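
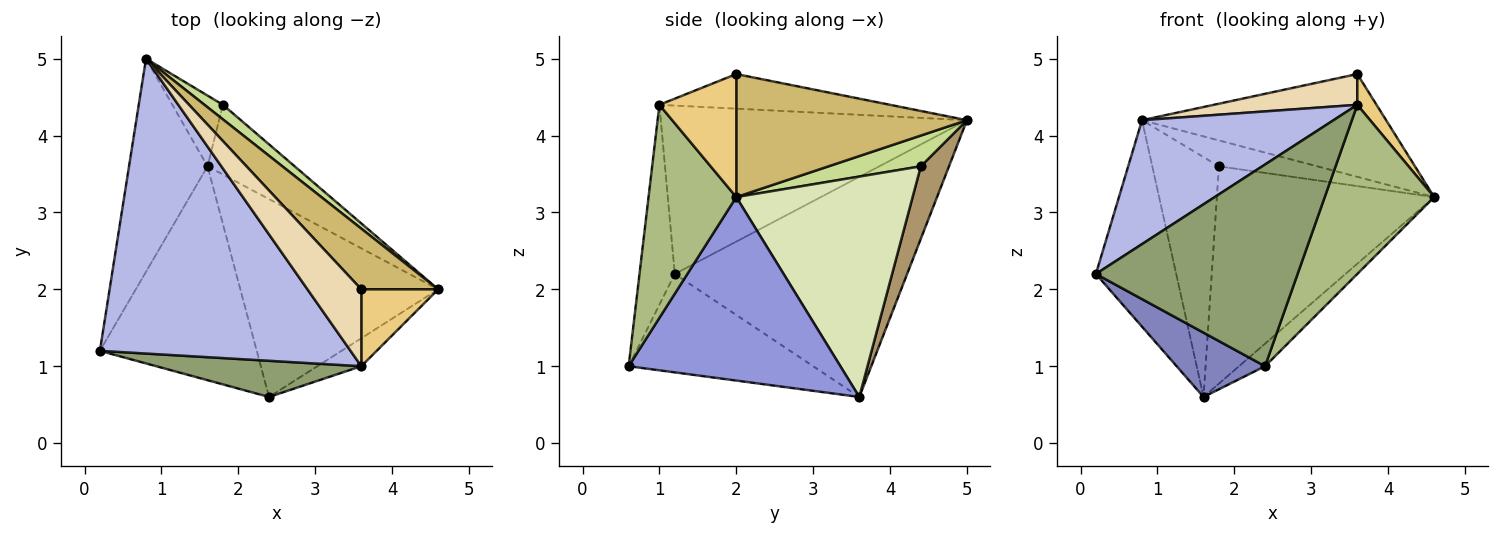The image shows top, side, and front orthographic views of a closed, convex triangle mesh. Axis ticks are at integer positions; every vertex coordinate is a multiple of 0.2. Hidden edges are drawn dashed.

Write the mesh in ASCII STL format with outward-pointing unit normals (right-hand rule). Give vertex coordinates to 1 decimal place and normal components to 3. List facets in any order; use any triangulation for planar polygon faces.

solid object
 facet normal -0.896 0.310 -0.319
  outer loop
   vertex 1.6 3.6 0.6
   vertex 0.2 1.2 2.2
   vertex 0.8 5.0 4.2
  endloop
 endfacet
 facet normal -0.515 -0.247 -0.821
  outer loop
   vertex 2.4 0.6 1.0
   vertex 0.2 1.2 2.2
   vertex 1.6 3.6 0.6
  endloop
 endfacet
 facet normal 0.678 0.083 -0.731
  outer loop
   vertex 2.4 0.6 1.0
   vertex 1.6 3.6 0.6
   vertex 4.6 2.0 3.2
  endloop
 endfacet
 facet normal -0.527 -0.329 0.784
  outer loop
   vertex 3.6 1.0 4.4
   vertex 0.8 5.0 4.2
   vertex 0.2 1.2 2.2
  endloop
 endfacet
 facet normal -0.170 -0.970 0.174
  outer loop
   vertex 3.6 1.0 4.4
   vertex 0.2 1.2 2.2
   vertex 2.4 0.6 1.0
  endloop
 endfacet
 facet normal 0.620 -0.774 -0.128
  outer loop
   vertex 3.6 1.0 4.4
   vertex 2.4 0.6 1.0
   vertex 4.6 2.0 3.2
  endloop
 endfacet
 facet normal 0.633 0.675 0.380
  outer loop
   vertex 1.8 4.4 3.6
   vertex 0.8 5.0 4.2
   vertex 4.6 2.0 3.2
  endloop
 endfacet
 facet normal 0.611 0.754 -0.242
  outer loop
   vertex 1.8 4.4 3.6
   vertex 4.6 2.0 3.2
   vertex 1.6 3.6 0.6
  endloop
 endfacet
 facet normal 0.376 0.889 -0.262
  outer loop
   vertex 1.8 4.4 3.6
   vertex 1.6 3.6 0.6
   vertex 0.8 5.0 4.2
  endloop
 endfacet
 facet normal 0.631 0.668 0.394
  outer loop
   vertex 3.6 2.0 4.8
   vertex 4.6 2.0 3.2
   vertex 0.8 5.0 4.2
  endloop
 endfacet
 facet normal 0.830 -0.207 0.518
  outer loop
   vertex 3.6 2.0 4.8
   vertex 3.6 1.0 4.4
   vertex 4.6 2.0 3.2
  endloop
 endfacet
 facet normal -0.513 -0.319 0.797
  outer loop
   vertex 3.6 2.0 4.8
   vertex 0.8 5.0 4.2
   vertex 3.6 1.0 4.4
  endloop
 endfacet
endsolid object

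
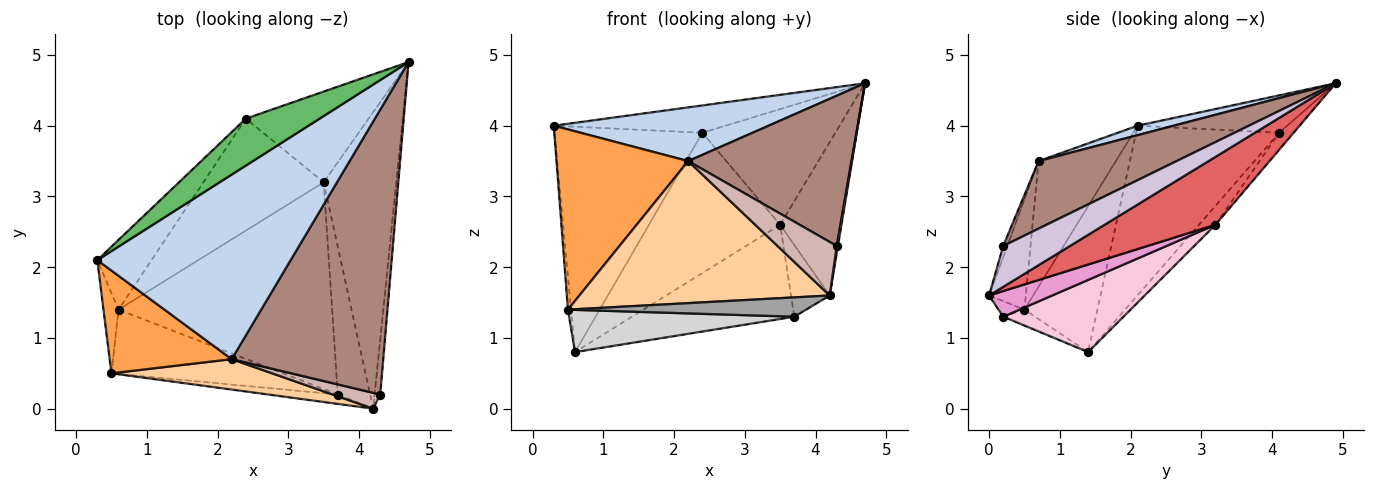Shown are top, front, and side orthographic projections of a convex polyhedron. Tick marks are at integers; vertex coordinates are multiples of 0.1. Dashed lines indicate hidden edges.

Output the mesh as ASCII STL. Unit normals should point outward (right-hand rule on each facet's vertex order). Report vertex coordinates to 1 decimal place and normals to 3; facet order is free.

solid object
 facet normal -0.994 0.042 -0.102
  outer loop
   vertex 0.5 0.5 1.4
   vertex 0.3 2.1 4.0
   vertex 0.6 1.4 0.8
  endloop
 endfacet
 facet normal 0.047 -0.279 0.959
  outer loop
   vertex 2.2 0.7 3.5
   vertex 4.7 4.9 4.6
   vertex 0.3 2.1 4.0
  endloop
 endfacet
 facet normal -0.454 -0.774 0.441
  outer loop
   vertex 2.2 0.7 3.5
   vertex 0.3 2.1 4.0
   vertex 0.5 0.5 1.4
  endloop
 endfacet
 facet normal -0.142 -0.968 0.207
  outer loop
   vertex 2.2 0.7 3.5
   vertex 0.5 0.5 1.4
   vertex 4.2 0.0 1.6
  endloop
 endfacet
 facet normal -0.401 0.461 0.792
  outer loop
   vertex 2.4 4.1 3.9
   vertex 0.3 2.1 4.0
   vertex 4.7 4.9 4.6
  endloop
 endfacet
 facet normal -0.679 0.702 -0.217
  outer loop
   vertex 2.4 4.1 3.9
   vertex 0.6 1.4 0.8
   vertex 0.3 2.1 4.0
  endloop
 endfacet
 facet normal 0.639 0.353 -0.684
  outer loop
   vertex 3.5 3.2 2.6
   vertex 4.7 4.9 4.6
   vertex 4.2 0.0 1.6
  endloop
 endfacet
 facet normal -0.085 0.784 -0.615
  outer loop
   vertex 3.5 3.2 2.6
   vertex 2.4 4.1 3.9
   vertex 4.7 4.9 4.6
  endloop
 endfacet
 facet normal -0.097 0.778 -0.621
  outer loop
   vertex 3.5 3.2 2.6
   vertex 0.6 1.4 0.8
   vertex 2.4 4.1 3.9
  endloop
 endfacet
 facet normal 0.990 -0.017 -0.136
  outer loop
   vertex 4.3 0.2 2.3
   vertex 4.2 0.0 1.6
   vertex 4.7 4.9 4.6
  endloop
 endfacet
 facet normal 0.367 -0.434 0.823
  outer loop
   vertex 4.3 0.2 2.3
   vertex 4.7 4.9 4.6
   vertex 2.2 0.7 3.5
  endloop
 endfacet
 facet normal -0.066 -0.957 0.283
  outer loop
   vertex 4.3 0.2 2.3
   vertex 2.2 0.7 3.5
   vertex 4.2 0.0 1.6
  endloop
 endfacet
 facet normal 0.581 0.356 -0.732
  outer loop
   vertex 3.7 0.2 1.3
   vertex 3.5 3.2 2.6
   vertex 4.2 0.0 1.6
  endloop
 endfacet
 facet normal 0.294 0.396 -0.870
  outer loop
   vertex 3.7 0.2 1.3
   vertex 0.6 1.4 0.8
   vertex 3.5 3.2 2.6
  endloop
 endfacet
 facet normal -0.098 -0.895 -0.434
  outer loop
   vertex 3.7 0.2 1.3
   vertex 4.2 0.0 1.6
   vertex 0.5 0.5 1.4
  endloop
 endfacet
 facet normal -0.077 -0.547 -0.834
  outer loop
   vertex 3.7 0.2 1.3
   vertex 0.5 0.5 1.4
   vertex 0.6 1.4 0.8
  endloop
 endfacet
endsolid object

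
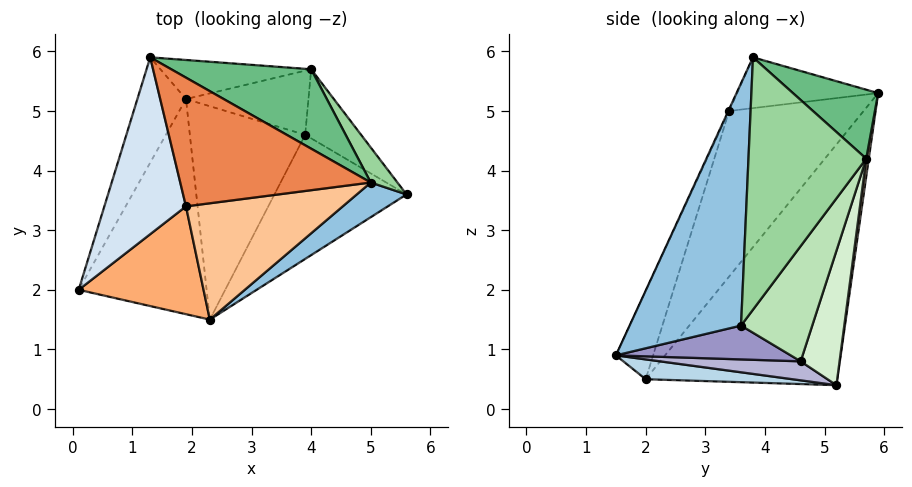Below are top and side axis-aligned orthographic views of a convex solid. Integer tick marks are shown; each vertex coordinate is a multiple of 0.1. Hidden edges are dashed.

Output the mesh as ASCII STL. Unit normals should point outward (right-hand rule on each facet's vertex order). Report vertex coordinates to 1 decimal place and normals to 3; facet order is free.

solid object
 facet normal -0.861 0.479 -0.174
  outer loop
   vertex 1.9 5.2 0.4
   vertex 0.1 2.0 0.5
   vertex 1.3 5.9 5.3
  endloop
 endfacet
 facet normal 0.522 -0.846 0.107
  outer loop
   vertex 2.3 1.5 0.9
   vertex 5.6 3.6 1.4
   vertex 5.0 3.8 5.9
  endloop
 endfacet
 facet normal 0.152 -0.116 -0.982
  outer loop
   vertex 2.3 1.5 0.9
   vertex 0.1 2.0 0.5
   vertex 1.9 5.2 0.4
  endloop
 endfacet
 facet normal -0.866 -0.259 0.427
  outer loop
   vertex 1.9 3.4 5.0
   vertex 1.3 5.9 5.3
   vertex 0.1 2.0 0.5
  endloop
 endfacet
 facet normal -0.254 -0.175 0.951
  outer loop
   vertex 1.9 3.4 5.0
   vertex 5.0 3.8 5.9
   vertex 1.3 5.9 5.3
  endloop
 endfacet
 facet normal -0.270 -0.883 0.383
  outer loop
   vertex 1.9 3.4 5.0
   vertex 0.1 2.0 0.5
   vertex 2.3 1.5 0.9
  endloop
 endfacet
 facet normal -0.005 -0.907 0.420
  outer loop
   vertex 1.9 3.4 5.0
   vertex 2.3 1.5 0.9
   vertex 5.0 3.8 5.9
  endloop
 endfacet
 facet normal 0.017 0.990 -0.139
  outer loop
   vertex 4.0 5.7 4.2
   vertex 1.9 5.2 0.4
   vertex 1.3 5.9 5.3
  endloop
 endfacet
 facet normal 0.307 0.719 0.623
  outer loop
   vertex 4.0 5.7 4.2
   vertex 1.3 5.9 5.3
   vertex 5.0 3.8 5.9
  endloop
 endfacet
 facet normal 0.846 0.525 0.089
  outer loop
   vertex 4.0 5.7 4.2
   vertex 5.0 3.8 5.9
   vertex 5.6 3.6 1.4
  endloop
 endfacet
 facet normal 0.557 0.785 -0.270
  outer loop
   vertex 3.9 4.6 0.8
   vertex 4.0 5.7 4.2
   vertex 5.6 3.6 1.4
  endloop
 endfacet
 facet normal 0.329 0.896 -0.299
  outer loop
   vertex 3.9 4.6 0.8
   vertex 1.9 5.2 0.4
   vertex 4.0 5.7 4.2
  endloop
 endfacet
 facet normal 0.245 -0.157 -0.957
  outer loop
   vertex 3.9 4.6 0.8
   vertex 5.6 3.6 1.4
   vertex 2.3 1.5 0.9
  endloop
 endfacet
 facet normal 0.162 -0.115 -0.980
  outer loop
   vertex 3.9 4.6 0.8
   vertex 2.3 1.5 0.9
   vertex 1.9 5.2 0.4
  endloop
 endfacet
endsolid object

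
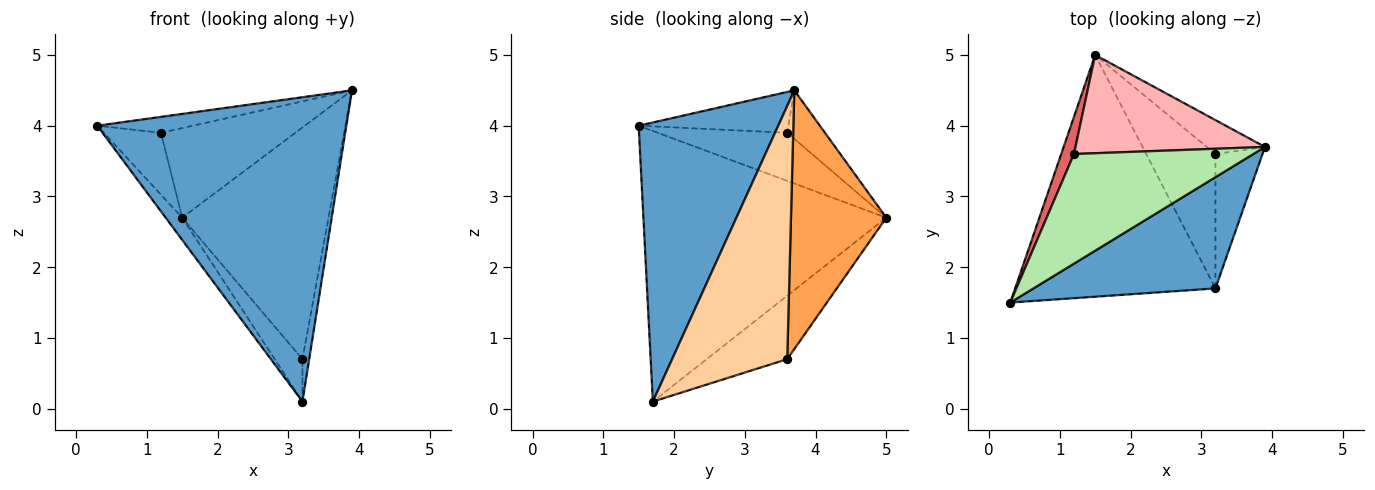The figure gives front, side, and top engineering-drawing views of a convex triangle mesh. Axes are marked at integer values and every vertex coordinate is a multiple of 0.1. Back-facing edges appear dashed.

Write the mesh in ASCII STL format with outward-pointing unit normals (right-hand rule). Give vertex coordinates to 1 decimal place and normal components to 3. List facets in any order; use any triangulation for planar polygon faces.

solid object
 facet normal 0.466 -0.831 0.304
  outer loop
   vertex 3.2 1.7 0.1
   vertex 3.9 3.7 4.5
   vertex 0.3 1.5 4.0
  endloop
 endfacet
 facet normal -0.803 0.055 -0.594
  outer loop
   vertex 3.2 1.7 0.1
   vertex 0.3 1.5 4.0
   vertex 1.5 5.0 2.7
  endloop
 endfacet
 facet normal 0.542 0.832 -0.122
  outer loop
   vertex 3.2 3.6 0.7
   vertex 1.5 5.0 2.7
   vertex 3.9 3.7 4.5
  endloop
 endfacet
 facet normal 0.982 0.058 -0.182
  outer loop
   vertex 3.2 3.6 0.7
   vertex 3.9 3.7 4.5
   vertex 3.2 1.7 0.1
  endloop
 endfacet
 facet normal -0.658 0.227 -0.718
  outer loop
   vertex 3.2 3.6 0.7
   vertex 3.2 1.7 0.1
   vertex 1.5 5.0 2.7
  endloop
 endfacet
 facet normal -0.220 0.140 0.965
  outer loop
   vertex 1.2 3.6 3.9
   vertex 0.3 1.5 4.0
   vertex 3.9 3.7 4.5
  endloop
 endfacet
 facet normal -0.889 0.392 0.235
  outer loop
   vertex 1.2 3.6 3.9
   vertex 1.5 5.0 2.7
   vertex 0.3 1.5 4.0
  endloop
 endfacet
 facet normal -0.186 0.662 0.726
  outer loop
   vertex 1.2 3.6 3.9
   vertex 3.9 3.7 4.5
   vertex 1.5 5.0 2.7
  endloop
 endfacet
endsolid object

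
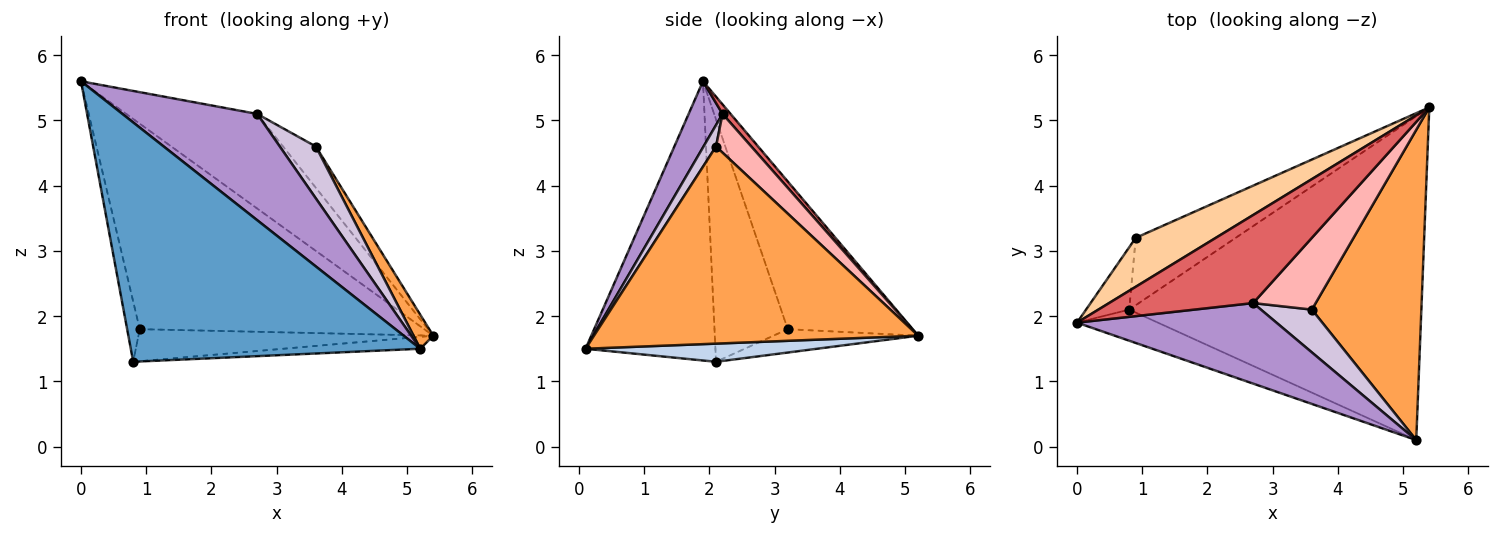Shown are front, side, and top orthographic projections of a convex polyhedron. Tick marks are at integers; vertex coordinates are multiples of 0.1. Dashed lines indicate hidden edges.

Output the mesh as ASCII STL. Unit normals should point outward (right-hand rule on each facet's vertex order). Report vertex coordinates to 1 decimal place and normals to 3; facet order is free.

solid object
 facet normal -0.406 -0.906 -0.118
  outer loop
   vertex 0.8 2.1 1.3
   vertex 5.2 0.1 1.5
   vertex 0.0 1.9 5.6
  endloop
 endfacet
 facet normal 0.062 0.037 -0.997
  outer loop
   vertex 0.8 2.1 1.3
   vertex 5.4 5.2 1.7
   vertex 5.2 0.1 1.5
  endloop
 endfacet
 facet normal 0.873 -0.053 0.485
  outer loop
   vertex 3.6 2.1 4.6
   vertex 5.2 0.1 1.5
   vertex 5.4 5.2 1.7
  endloop
 endfacet
 facet normal -0.393 0.895 0.213
  outer loop
   vertex 0.9 3.2 1.8
   vertex 0.0 1.9 5.6
   vertex 5.4 5.2 1.7
  endloop
 endfacet
 facet normal -0.971 0.167 -0.173
  outer loop
   vertex 0.9 3.2 1.8
   vertex 0.8 2.1 1.3
   vertex 0.0 1.9 5.6
  endloop
 endfacet
 facet normal -0.206 0.420 -0.884
  outer loop
   vertex 0.9 3.2 1.8
   vertex 5.4 5.2 1.7
   vertex 0.8 2.1 1.3
  endloop
 endfacet
 facet normal 0.045 0.731 0.681
  outer loop
   vertex 2.7 2.2 5.1
   vertex 5.4 5.2 1.7
   vertex 0.0 1.9 5.6
  endloop
 endfacet
 facet normal 0.473 0.440 0.764
  outer loop
   vertex 2.7 2.2 5.1
   vertex 3.6 2.1 4.6
   vertex 5.4 5.2 1.7
  endloop
 endfacet
 facet normal 0.197 -0.781 0.592
  outer loop
   vertex 2.7 2.2 5.1
   vertex 0.0 1.9 5.6
   vertex 5.2 0.1 1.5
  endloop
 endfacet
 facet normal 0.258 -0.745 0.614
  outer loop
   vertex 2.7 2.2 5.1
   vertex 5.2 0.1 1.5
   vertex 3.6 2.1 4.6
  endloop
 endfacet
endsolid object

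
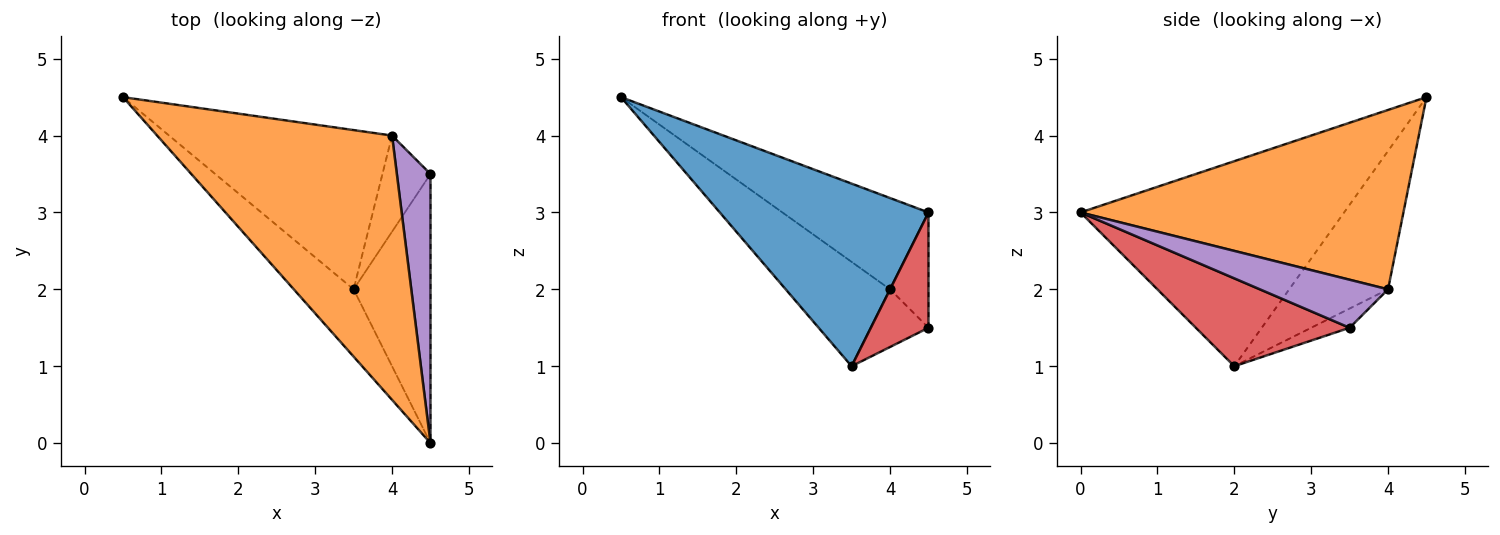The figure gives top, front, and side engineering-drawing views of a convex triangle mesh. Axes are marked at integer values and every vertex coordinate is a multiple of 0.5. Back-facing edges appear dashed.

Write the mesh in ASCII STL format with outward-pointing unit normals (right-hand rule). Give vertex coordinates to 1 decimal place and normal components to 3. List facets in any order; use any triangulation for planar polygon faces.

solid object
 facet normal -0.764 -0.605 -0.223
  outer loop
   vertex 3.5 2.0 1.0
   vertex 4.5 0.0 3.0
   vertex 0.5 4.5 4.5
  endloop
 endfacet
 facet normal 0.585 0.265 0.766
  outer loop
   vertex 4.0 4.0 2.0
   vertex 0.5 4.5 4.5
   vertex 4.5 0.0 3.0
  endloop
 endfacet
 facet normal -0.461 0.486 -0.742
  outer loop
   vertex 4.0 4.0 2.0
   vertex 3.5 2.0 1.0
   vertex 0.5 4.5 4.5
  endloop
 endfacet
 facet normal 0.724 -0.272 -0.634
  outer loop
   vertex 4.5 3.5 1.5
   vertex 4.5 0.0 3.0
   vertex 3.5 2.0 1.0
  endloop
 endfacet
 facet normal 0.796 0.239 0.557
  outer loop
   vertex 4.5 3.5 1.5
   vertex 4.0 4.0 2.0
   vertex 4.5 0.0 3.0
  endloop
 endfacet
 facet normal -0.324 0.487 -0.811
  outer loop
   vertex 4.5 3.5 1.5
   vertex 3.5 2.0 1.0
   vertex 4.0 4.0 2.0
  endloop
 endfacet
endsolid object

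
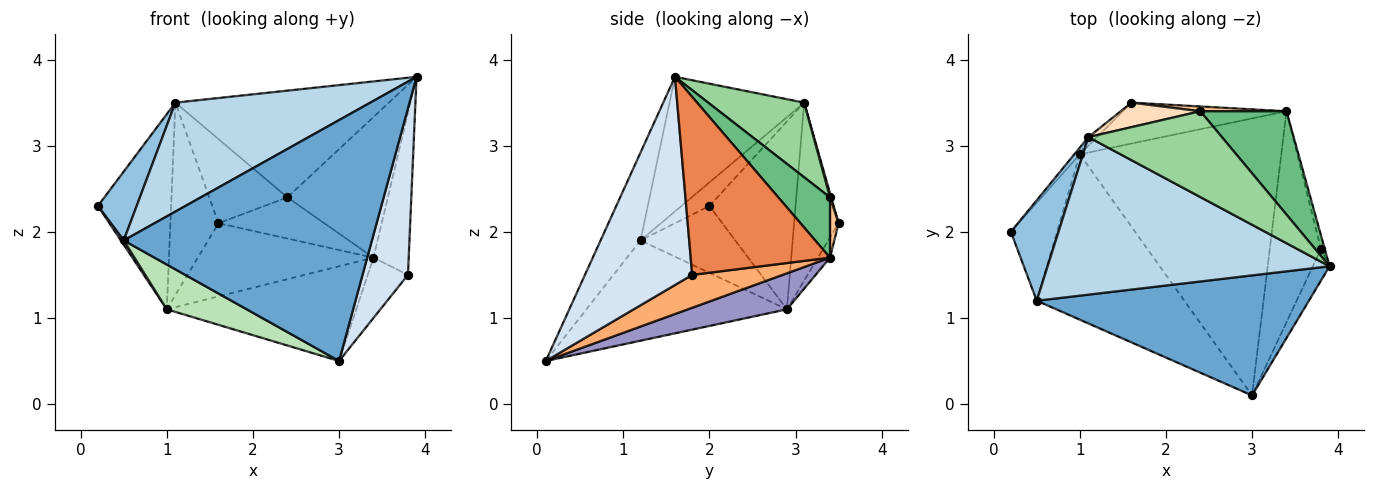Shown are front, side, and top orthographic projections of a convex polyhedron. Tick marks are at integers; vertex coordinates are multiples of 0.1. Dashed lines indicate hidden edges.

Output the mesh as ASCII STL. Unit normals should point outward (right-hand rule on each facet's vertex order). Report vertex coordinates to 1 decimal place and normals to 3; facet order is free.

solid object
 facet normal -0.143 -0.886 0.442
  outer loop
   vertex 0.5 1.2 1.9
   vertex 3.0 0.1 0.5
   vertex 3.9 1.6 3.8
  endloop
 endfacet
 facet normal -0.378 -0.524 0.764
  outer loop
   vertex 0.5 1.2 1.9
   vertex 1.1 3.1 3.5
   vertex 0.2 2.0 2.3
  endloop
 endfacet
 facet normal -0.366 -0.529 0.766
  outer loop
   vertex 0.5 1.2 1.9
   vertex 3.9 1.6 3.8
   vertex 1.1 3.1 3.5
  endloop
 endfacet
 facet normal 0.918 -0.389 -0.074
  outer loop
   vertex 3.8 1.8 1.5
   vertex 3.9 1.6 3.8
   vertex 3.0 0.1 0.5
  endloop
 endfacet
 facet normal 0.969 0.245 -0.021
  outer loop
   vertex 3.8 1.8 1.5
   vertex 3.4 3.4 1.7
   vertex 3.9 1.6 3.8
  endloop
 endfacet
 facet normal 0.526 0.234 -0.818
  outer loop
   vertex 3.8 1.8 1.5
   vertex 3.0 0.1 0.5
   vertex 3.4 3.4 1.7
  endloop
 endfacet
 facet normal 0.081 0.990 0.115
  outer loop
   vertex 2.4 3.4 2.4
   vertex 3.4 3.4 1.7
   vertex 1.6 3.5 2.1
  endloop
 endfacet
 facet normal 0.015 0.960 0.280
  outer loop
   vertex 2.4 3.4 2.4
   vertex 1.6 3.5 2.1
   vertex 1.1 3.1 3.5
  endloop
 endfacet
 facet normal 0.383 0.744 0.547
  outer loop
   vertex 2.4 3.4 2.4
   vertex 3.9 1.6 3.8
   vertex 3.4 3.4 1.7
  endloop
 endfacet
 facet normal 0.331 0.735 0.591
  outer loop
   vertex 2.4 3.4 2.4
   vertex 1.1 3.1 3.5
   vertex 3.9 1.6 3.8
  endloop
 endfacet
 facet normal -0.548 -0.219 -0.807
  outer loop
   vertex 1.0 2.9 1.1
   vertex 3.0 0.1 0.5
   vertex 0.5 1.2 1.9
  endloop
 endfacet
 facet normal -0.060 0.871 -0.487
  outer loop
   vertex 1.0 2.9 1.1
   vertex 1.6 3.5 2.1
   vertex 3.4 3.4 1.7
  endloop
 endfacet
 facet normal 0.167 0.319 -0.933
  outer loop
   vertex 1.0 2.9 1.1
   vertex 3.4 3.4 1.7
   vertex 3.0 0.1 0.5
  endloop
 endfacet
 facet normal -0.823 -0.025 -0.567
  outer loop
   vertex 1.0 2.9 1.1
   vertex 0.5 1.2 1.9
   vertex 0.2 2.0 2.3
  endloop
 endfacet
 facet normal -0.762 0.647 -0.022
  outer loop
   vertex 1.0 2.9 1.1
   vertex 0.2 2.0 2.3
   vertex 1.1 3.1 3.5
  endloop
 endfacet
 facet normal -0.679 0.734 -0.033
  outer loop
   vertex 1.0 2.9 1.1
   vertex 1.1 3.1 3.5
   vertex 1.6 3.5 2.1
  endloop
 endfacet
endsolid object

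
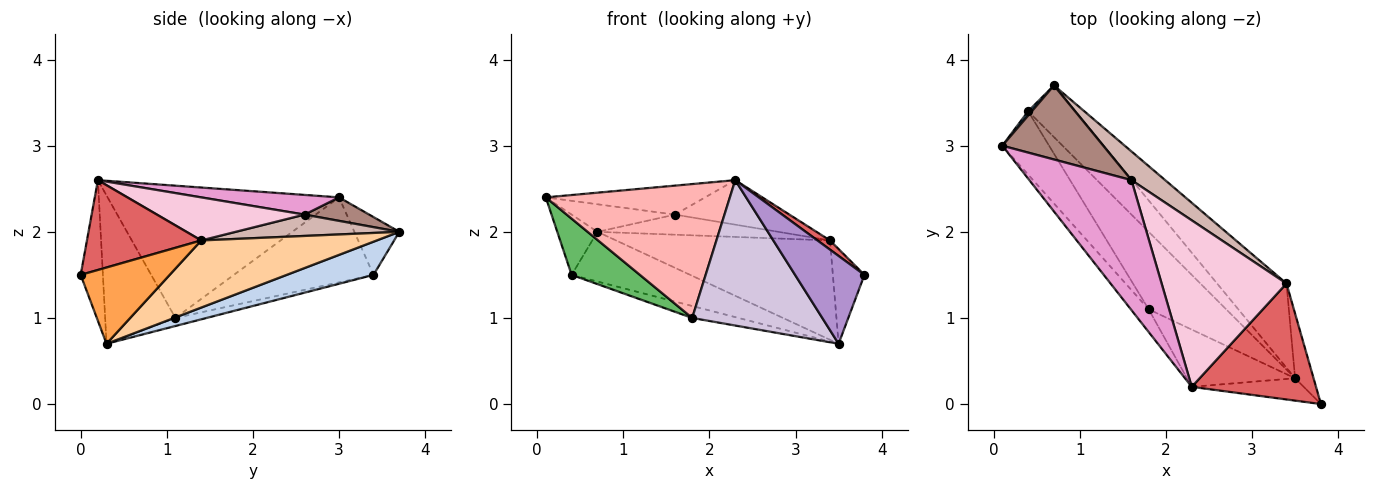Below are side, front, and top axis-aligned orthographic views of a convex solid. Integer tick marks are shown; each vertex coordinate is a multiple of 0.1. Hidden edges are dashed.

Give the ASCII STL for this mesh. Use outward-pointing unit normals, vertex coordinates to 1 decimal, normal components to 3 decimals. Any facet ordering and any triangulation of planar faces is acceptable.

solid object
 facet normal -0.745 0.666 0.048
  outer loop
   vertex 0.4 3.4 1.5
   vertex 0.1 3.0 2.4
   vertex 0.7 3.7 2.0
  endloop
 endfacet
 facet normal 0.453 0.618 -0.643
  outer loop
   vertex 0.4 3.4 1.5
   vertex 0.7 3.7 2.0
   vertex 3.5 0.3 0.7
  endloop
 endfacet
 facet normal 0.919 0.326 -0.222
  outer loop
   vertex 3.4 1.4 1.9
   vertex 3.8 0.0 1.5
   vertex 3.5 0.3 0.7
  endloop
 endfacet
 facet normal 0.530 0.646 -0.548
  outer loop
   vertex 3.4 1.4 1.9
   vertex 3.5 0.3 0.7
   vertex 0.7 3.7 2.0
  endloop
 endfacet
 facet normal -0.805 -0.394 -0.443
  outer loop
   vertex 1.8 1.1 1.0
   vertex 0.1 3.0 2.4
   vertex 0.4 3.4 1.5
  endloop
 endfacet
 facet normal -0.102 0.152 -0.983
  outer loop
   vertex 1.8 1.1 1.0
   vertex 0.4 3.4 1.5
   vertex 3.5 0.3 0.7
  endloop
 endfacet
 facet normal 0.585 -0.064 0.809
  outer loop
   vertex 2.3 0.2 2.6
   vertex 3.8 0.0 1.5
   vertex 3.4 1.4 1.9
  endloop
 endfacet
 facet normal -0.778 -0.619 -0.105
  outer loop
   vertex 2.3 0.2 2.6
   vertex 0.1 3.0 2.4
   vertex 1.8 1.1 1.0
  endloop
 endfacet
 facet normal -0.296 -0.925 -0.236
  outer loop
   vertex 2.3 0.2 2.6
   vertex 3.5 0.3 0.7
   vertex 3.8 0.0 1.5
  endloop
 endfacet
 facet normal -0.449 -0.831 -0.327
  outer loop
   vertex 2.3 0.2 2.6
   vertex 1.8 1.1 1.0
   vertex 3.5 0.3 0.7
  endloop
 endfacet
 facet normal 0.213 0.341 0.916
  outer loop
   vertex 1.6 2.6 2.2
   vertex 0.7 3.7 2.0
   vertex 0.1 3.0 2.4
  endloop
 endfacet
 facet normal 0.461 0.509 0.727
  outer loop
   vertex 1.6 2.6 2.2
   vertex 3.4 1.4 1.9
   vertex 0.7 3.7 2.0
  endloop
 endfacet
 facet normal 0.185 0.214 0.959
  outer loop
   vertex 1.6 2.6 2.2
   vertex 0.1 3.0 2.4
   vertex 2.3 0.2 2.6
  endloop
 endfacet
 facet normal 0.316 0.245 0.917
  outer loop
   vertex 1.6 2.6 2.2
   vertex 2.3 0.2 2.6
   vertex 3.4 1.4 1.9
  endloop
 endfacet
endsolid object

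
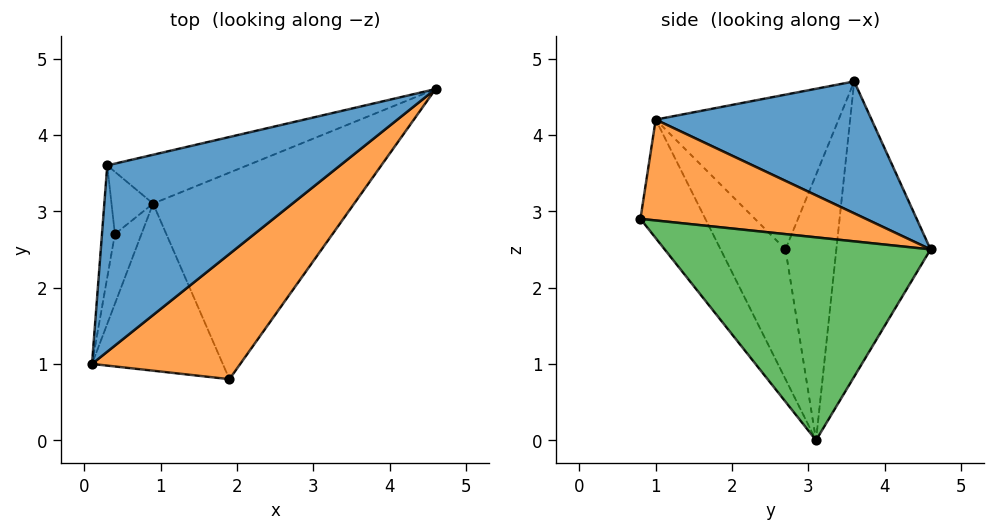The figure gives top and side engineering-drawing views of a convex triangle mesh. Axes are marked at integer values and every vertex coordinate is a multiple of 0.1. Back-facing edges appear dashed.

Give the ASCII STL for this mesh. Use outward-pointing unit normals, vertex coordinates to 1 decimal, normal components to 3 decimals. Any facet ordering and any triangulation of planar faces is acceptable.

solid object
 facet normal 0.483 -0.201 0.852
  outer loop
   vertex 0.3 3.6 4.7
   vertex 0.1 1.0 4.2
   vertex 4.6 4.6 2.5
  endloop
 endfacet
 facet normal -0.291 0.947 -0.138
  outer loop
   vertex 0.9 3.1 0.0
   vertex 0.3 3.6 4.7
   vertex 4.6 4.6 2.5
  endloop
 endfacet
 facet normal 0.537 -0.298 0.789
  outer loop
   vertex 1.9 0.8 2.9
   vertex 4.6 4.6 2.5
   vertex 0.1 1.0 4.2
  endloop
 endfacet
 facet normal -0.424 -0.775 -0.468
  outer loop
   vertex 1.9 0.8 2.9
   vertex 0.1 1.0 4.2
   vertex 0.9 3.1 0.0
  endloop
 endfacet
 facet normal 0.615 -0.501 -0.609
  outer loop
   vertex 1.9 0.8 2.9
   vertex 0.9 3.1 0.0
   vertex 4.6 4.6 2.5
  endloop
 endfacet
 facet normal -0.992 0.092 -0.083
  outer loop
   vertex 0.4 2.7 2.5
   vertex 0.1 1.0 4.2
   vertex 0.3 3.6 4.7
  endloop
 endfacet
 facet normal -0.979 -0.027 -0.200
  outer loop
   vertex 0.4 2.7 2.5
   vertex 0.9 3.1 0.0
   vertex 0.1 1.0 4.2
  endloop
 endfacet
 facet normal -0.954 0.259 -0.149
  outer loop
   vertex 0.4 2.7 2.5
   vertex 0.3 3.6 4.7
   vertex 0.9 3.1 0.0
  endloop
 endfacet
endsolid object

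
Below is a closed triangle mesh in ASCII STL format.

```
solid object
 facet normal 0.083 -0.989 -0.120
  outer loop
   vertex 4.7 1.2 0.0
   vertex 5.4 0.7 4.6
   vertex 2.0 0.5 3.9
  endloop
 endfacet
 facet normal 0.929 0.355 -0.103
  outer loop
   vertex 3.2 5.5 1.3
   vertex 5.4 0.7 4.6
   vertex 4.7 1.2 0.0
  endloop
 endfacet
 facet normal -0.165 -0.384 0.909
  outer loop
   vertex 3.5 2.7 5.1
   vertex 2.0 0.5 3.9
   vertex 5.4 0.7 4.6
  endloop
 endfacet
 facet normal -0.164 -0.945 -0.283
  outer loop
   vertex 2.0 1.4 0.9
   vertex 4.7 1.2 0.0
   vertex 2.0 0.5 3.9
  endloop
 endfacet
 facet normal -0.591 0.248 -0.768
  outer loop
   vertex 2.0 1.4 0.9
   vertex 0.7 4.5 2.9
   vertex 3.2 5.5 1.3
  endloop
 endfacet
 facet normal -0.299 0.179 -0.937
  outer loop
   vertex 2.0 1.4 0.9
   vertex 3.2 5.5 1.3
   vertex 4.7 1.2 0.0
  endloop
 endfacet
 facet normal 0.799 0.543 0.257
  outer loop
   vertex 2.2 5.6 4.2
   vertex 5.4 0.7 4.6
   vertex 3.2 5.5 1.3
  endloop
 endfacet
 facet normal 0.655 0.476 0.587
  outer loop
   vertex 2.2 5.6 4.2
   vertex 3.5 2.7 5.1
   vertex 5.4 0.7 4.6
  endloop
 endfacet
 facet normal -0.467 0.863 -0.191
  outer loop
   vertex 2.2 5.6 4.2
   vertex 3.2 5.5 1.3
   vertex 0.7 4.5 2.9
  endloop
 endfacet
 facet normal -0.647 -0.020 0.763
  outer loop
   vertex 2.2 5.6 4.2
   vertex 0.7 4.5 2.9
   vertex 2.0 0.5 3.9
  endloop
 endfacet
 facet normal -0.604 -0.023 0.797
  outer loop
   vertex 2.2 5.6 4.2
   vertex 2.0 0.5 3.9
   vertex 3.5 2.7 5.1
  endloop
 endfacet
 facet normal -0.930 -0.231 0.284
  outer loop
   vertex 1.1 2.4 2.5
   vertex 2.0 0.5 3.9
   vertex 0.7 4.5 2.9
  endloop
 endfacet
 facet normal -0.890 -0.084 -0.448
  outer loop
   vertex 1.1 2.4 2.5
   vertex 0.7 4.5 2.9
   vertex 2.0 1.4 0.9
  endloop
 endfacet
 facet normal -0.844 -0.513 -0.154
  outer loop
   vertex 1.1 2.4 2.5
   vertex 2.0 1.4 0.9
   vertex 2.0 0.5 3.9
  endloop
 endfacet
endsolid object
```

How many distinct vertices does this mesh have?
9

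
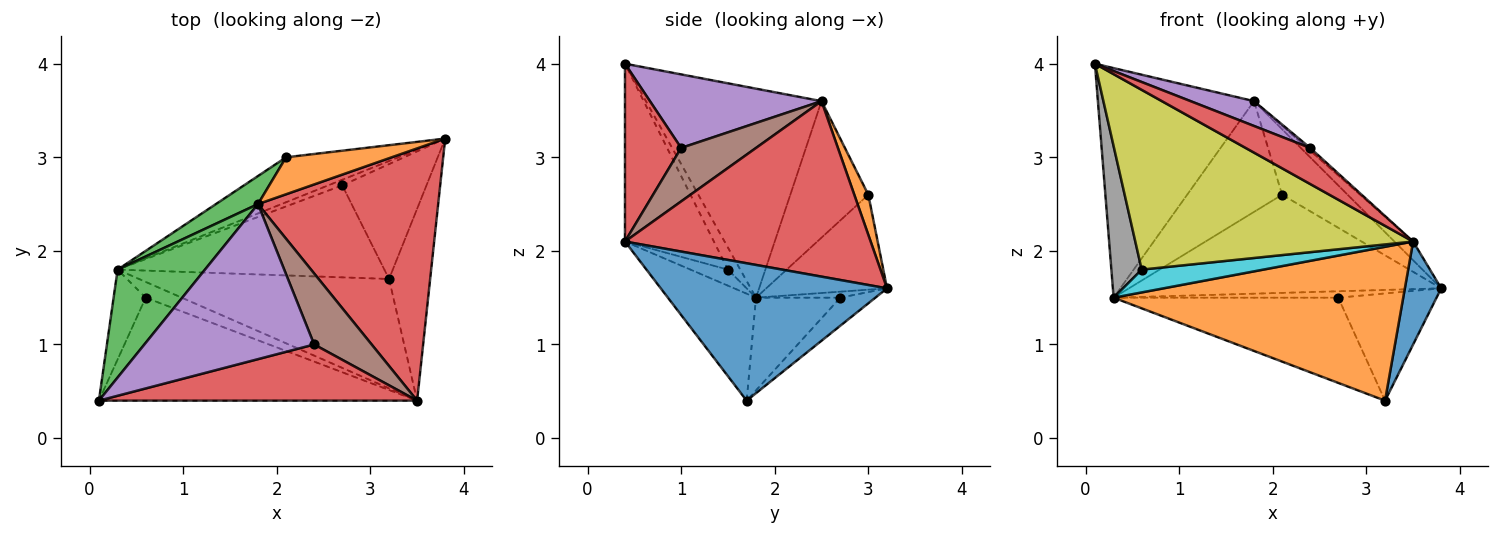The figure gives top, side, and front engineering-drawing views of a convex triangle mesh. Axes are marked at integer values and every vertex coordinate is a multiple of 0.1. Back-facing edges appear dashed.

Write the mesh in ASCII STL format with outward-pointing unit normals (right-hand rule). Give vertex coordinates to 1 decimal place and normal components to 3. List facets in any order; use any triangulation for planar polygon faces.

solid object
 facet normal 0.947 -0.152 -0.283
  outer loop
   vertex 3.5 0.4 2.1
   vertex 3.2 1.7 0.4
   vertex 3.8 3.2 1.6
  endloop
 endfacet
 facet normal -0.241 -0.791 -0.562
  outer loop
   vertex 3.5 0.4 2.1
   vertex 0.3 1.8 1.5
   vertex 3.2 1.7 0.4
  endloop
 endfacet
 facet normal -0.713 0.634 0.298
  outer loop
   vertex 1.8 2.5 3.6
   vertex 0.3 1.8 1.5
   vertex 0.1 0.4 4.0
  endloop
 endfacet
 facet normal 0.697 0.053 0.715
  outer loop
   vertex 1.8 2.5 3.6
   vertex 3.5 0.4 2.1
   vertex 3.8 3.2 1.6
  endloop
 endfacet
 facet normal -0.237 0.663 -0.710
  outer loop
   vertex 2.7 2.7 1.5
   vertex 3.8 3.2 1.6
   vertex 3.2 1.7 0.4
  endloop
 endfacet
 facet normal -0.272 0.724 -0.634
  outer loop
   vertex 2.7 2.7 1.5
   vertex 0.3 1.8 1.5
   vertex 3.8 3.2 1.6
  endloop
 endfacet
 facet normal -0.247 0.659 -0.711
  outer loop
   vertex 2.7 2.7 1.5
   vertex 3.2 1.7 0.4
   vertex 0.3 1.8 1.5
  endloop
 endfacet
 facet normal -0.331 -0.812 -0.481
  outer loop
   vertex 0.6 1.5 1.8
   vertex 0.1 0.4 4.0
   vertex 0.3 1.8 1.5
  endloop
 endfacet
 facet normal -0.268 -0.836 -0.479
  outer loop
   vertex 0.6 1.5 1.8
   vertex 3.5 0.4 2.1
   vertex 0.1 0.4 4.0
  endloop
 endfacet
 facet normal -0.245 -0.797 -0.552
  outer loop
   vertex 0.6 1.5 1.8
   vertex 0.3 1.8 1.5
   vertex 3.5 0.4 2.1
  endloop
 endfacet
 facet normal -0.332 0.858 -0.393
  outer loop
   vertex 2.1 3.0 2.6
   vertex 3.8 3.2 1.6
   vertex 0.3 1.8 1.5
  endloop
 endfacet
 facet normal 0.183 0.856 0.483
  outer loop
   vertex 2.1 3.0 2.6
   vertex 1.8 2.5 3.6
   vertex 3.8 3.2 1.6
  endloop
 endfacet
 facet normal -0.623 0.758 0.192
  outer loop
   vertex 2.1 3.0 2.6
   vertex 0.3 1.8 1.5
   vertex 1.8 2.5 3.6
  endloop
 endfacet
 facet normal 0.426 -0.489 0.761
  outer loop
   vertex 2.4 1.0 3.1
   vertex 0.1 0.4 4.0
   vertex 3.5 0.4 2.1
  endloop
 endfacet
 facet normal 0.393 -0.145 0.908
  outer loop
   vertex 2.4 1.0 3.1
   vertex 1.8 2.5 3.6
   vertex 0.1 0.4 4.0
  endloop
 endfacet
 facet normal 0.681 0.028 0.732
  outer loop
   vertex 2.4 1.0 3.1
   vertex 3.5 0.4 2.1
   vertex 1.8 2.5 3.6
  endloop
 endfacet
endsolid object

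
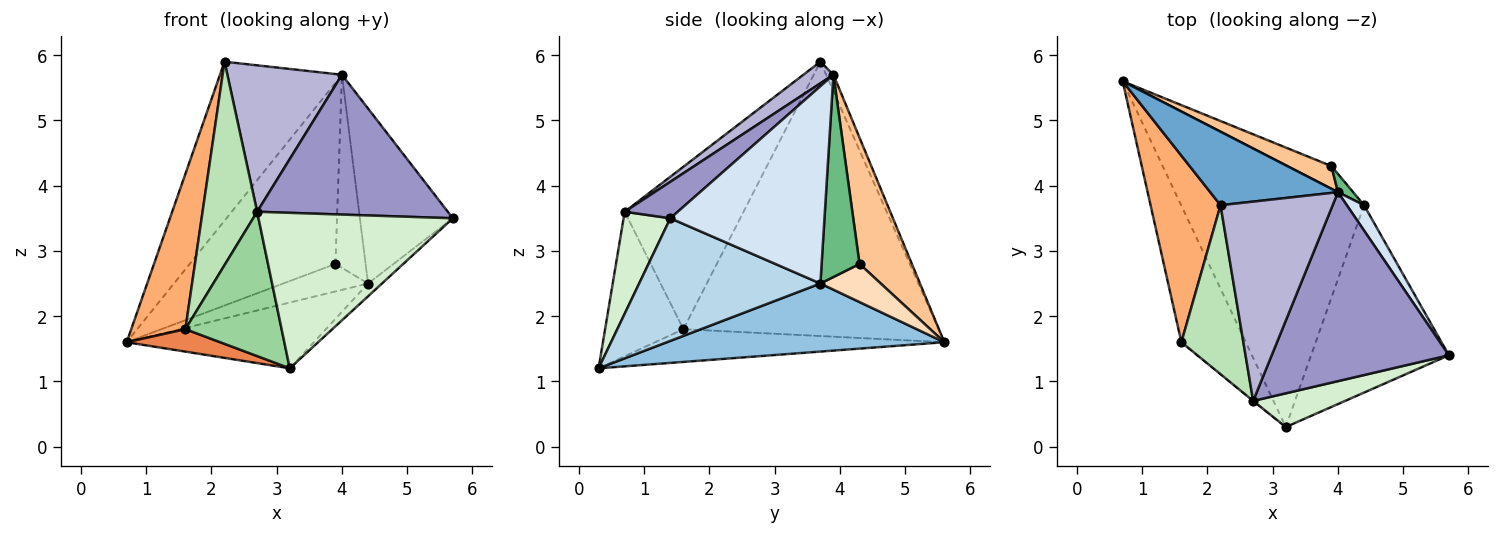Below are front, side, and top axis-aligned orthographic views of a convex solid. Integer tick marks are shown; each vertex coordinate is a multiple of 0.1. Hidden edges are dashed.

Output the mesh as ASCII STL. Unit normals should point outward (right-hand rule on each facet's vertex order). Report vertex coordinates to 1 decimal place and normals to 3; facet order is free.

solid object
 facet normal -0.054 0.906 0.419
  outer loop
   vertex 4.0 3.9 5.7
   vertex 0.7 5.6 1.6
   vertex 2.2 3.7 5.9
  endloop
 endfacet
 facet normal 0.340 0.229 -0.912
  outer loop
   vertex 4.4 3.7 2.5
   vertex 3.2 0.3 1.2
   vertex 0.7 5.6 1.6
  endloop
 endfacet
 facet normal 0.664 0.051 -0.746
  outer loop
   vertex 4.4 3.7 2.5
   vertex 5.7 1.4 3.5
   vertex 3.2 0.3 1.2
  endloop
 endfacet
 facet normal 0.854 0.515 0.075
  outer loop
   vertex 4.4 3.7 2.5
   vertex 4.0 3.9 5.7
   vertex 5.7 1.4 3.5
  endloop
 endfacet
 facet normal -0.449 -0.145 -0.882
  outer loop
   vertex 1.6 1.6 1.8
   vertex 0.7 5.6 1.6
   vertex 3.2 0.3 1.2
  endloop
 endfacet
 facet normal -0.949 -0.201 0.242
  outer loop
   vertex 1.6 1.6 1.8
   vertex 2.2 3.7 5.9
   vertex 0.7 5.6 1.6
  endloop
 endfacet
 facet normal 0.336 0.935 0.117
  outer loop
   vertex 3.9 4.3 2.8
   vertex 0.7 5.6 1.6
   vertex 4.0 3.9 5.7
  endloop
 endfacet
 facet normal 0.483 0.679 -0.553
  outer loop
   vertex 3.9 4.3 2.8
   vertex 4.4 3.7 2.5
   vertex 0.7 5.6 1.6
  endloop
 endfacet
 facet normal 0.781 0.622 0.059
  outer loop
   vertex 3.9 4.3 2.8
   vertex 4.0 3.9 5.7
   vertex 4.4 3.7 2.5
  endloop
 endfacet
 facet normal -0.631 -0.776 -0.002
  outer loop
   vertex 2.7 0.7 3.6
   vertex 1.6 1.6 1.8
   vertex 3.2 0.3 1.2
  endloop
 endfacet
 facet normal -0.859 -0.394 0.328
  outer loop
   vertex 2.7 0.7 3.6
   vertex 2.2 3.7 5.9
   vertex 1.6 1.6 1.8
  endloop
 endfacet
 facet normal 0.229 -0.951 0.206
  outer loop
   vertex 2.7 0.7 3.6
   vertex 3.2 0.3 1.2
   vertex 5.7 1.4 3.5
  endloop
 endfacet
 facet normal 0.163 -0.587 0.793
  outer loop
   vertex 2.7 0.7 3.6
   vertex 5.7 1.4 3.5
   vertex 4.0 3.9 5.7
  endloop
 endfacet
 facet normal 0.153 -0.585 0.796
  outer loop
   vertex 2.7 0.7 3.6
   vertex 4.0 3.9 5.7
   vertex 2.2 3.7 5.9
  endloop
 endfacet
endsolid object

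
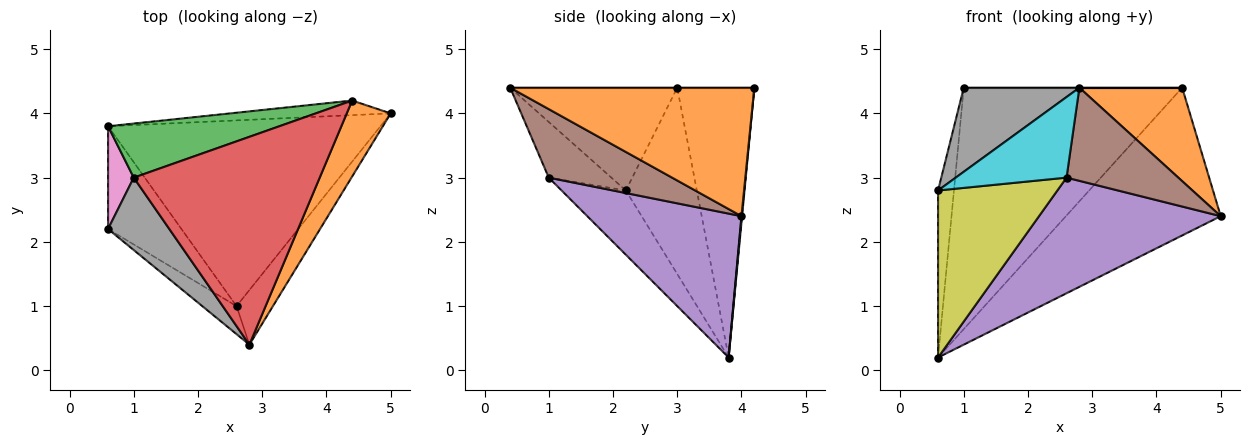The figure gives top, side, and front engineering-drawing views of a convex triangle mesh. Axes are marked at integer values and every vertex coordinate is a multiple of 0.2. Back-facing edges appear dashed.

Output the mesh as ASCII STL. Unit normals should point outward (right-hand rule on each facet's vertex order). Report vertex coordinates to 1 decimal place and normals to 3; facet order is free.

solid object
 facet normal 0.004 0.995 -0.098
  outer loop
   vertex 4.4 4.2 4.4
   vertex 5.0 4.0 2.4
   vertex 0.6 3.8 0.2
  endloop
 endfacet
 facet normal 0.879 -0.370 0.301
  outer loop
   vertex 4.4 4.2 4.4
   vertex 2.8 0.4 4.4
   vertex 5.0 4.0 2.4
  endloop
 endfacet
 facet normal -0.326 0.923 0.207
  outer loop
   vertex 1.0 3.0 4.4
   vertex 4.4 4.2 4.4
   vertex 0.6 3.8 0.2
  endloop
 endfacet
 facet normal 0.000 0.000 1.000
  outer loop
   vertex 1.0 3.0 4.4
   vertex 2.8 0.4 4.4
   vertex 4.4 4.2 4.4
  endloop
 endfacet
 facet normal 0.409 -0.482 -0.775
  outer loop
   vertex 2.6 1.0 3.0
   vertex 0.6 3.8 0.2
   vertex 5.0 4.0 2.4
  endloop
 endfacet
 facet normal 0.689 -0.625 -0.366
  outer loop
   vertex 2.6 1.0 3.0
   vertex 5.0 4.0 2.4
   vertex 2.8 0.4 4.4
  endloop
 endfacet
 facet normal -0.967 0.217 0.133
  outer loop
   vertex 0.6 2.2 2.8
   vertex 1.0 3.0 4.4
   vertex 0.6 3.8 0.2
  endloop
 endfacet
 facet normal -0.738 -0.511 0.440
  outer loop
   vertex 0.6 2.2 2.8
   vertex 2.8 0.4 4.4
   vertex 1.0 3.0 4.4
  endloop
 endfacet
 facet normal -0.417 -0.774 -0.476
  outer loop
   vertex 0.6 2.2 2.8
   vertex 0.6 3.8 0.2
   vertex 2.6 1.0 3.0
  endloop
 endfacet
 facet normal -0.471 -0.833 -0.290
  outer loop
   vertex 0.6 2.2 2.8
   vertex 2.6 1.0 3.0
   vertex 2.8 0.4 4.4
  endloop
 endfacet
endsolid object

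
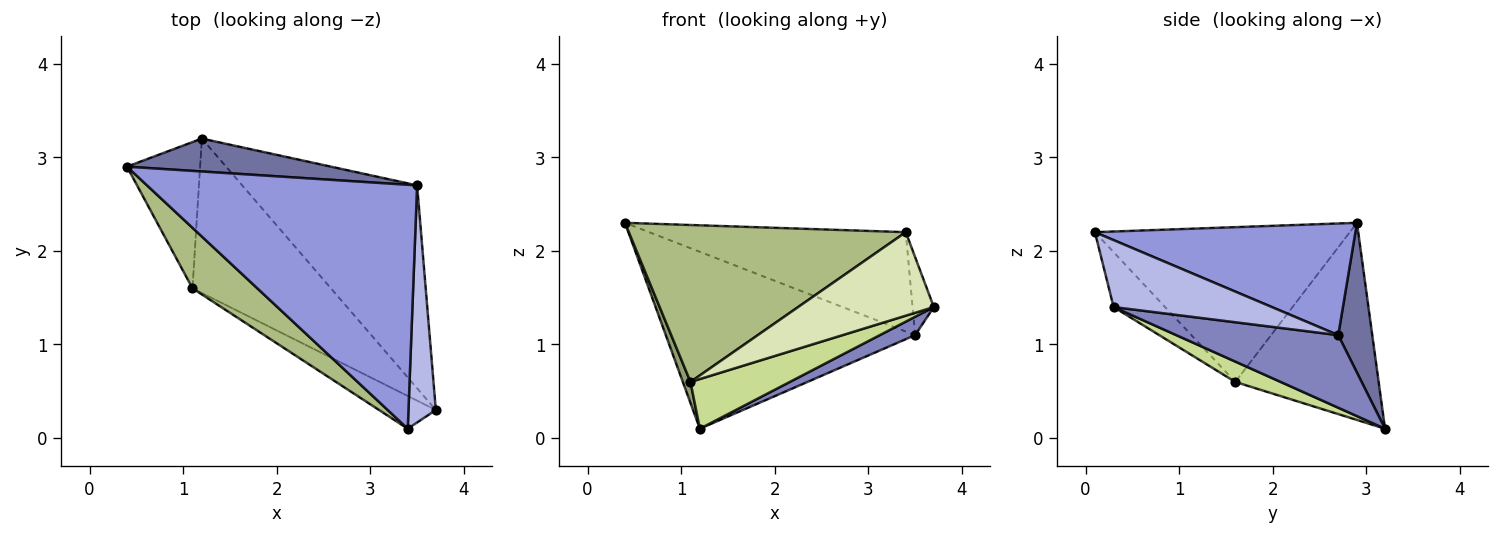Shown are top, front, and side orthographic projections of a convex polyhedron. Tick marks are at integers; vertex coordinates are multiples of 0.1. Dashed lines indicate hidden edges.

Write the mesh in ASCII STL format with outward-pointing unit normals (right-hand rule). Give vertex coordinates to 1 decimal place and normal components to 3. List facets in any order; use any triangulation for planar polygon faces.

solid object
 facet normal 0.133 0.974 0.181
  outer loop
   vertex 3.5 2.7 1.1
   vertex 1.2 3.2 0.1
   vertex 0.4 2.9 2.3
  endloop
 endfacet
 facet normal 0.382 -0.083 -0.920
  outer loop
   vertex 3.5 2.7 1.1
   vertex 3.7 0.3 1.4
   vertex 1.2 3.2 0.1
  endloop
 endfacet
 facet normal 0.358 0.352 0.865
  outer loop
   vertex 3.5 2.7 1.1
   vertex 0.4 2.9 2.3
   vertex 3.4 0.1 2.2
  endloop
 endfacet
 facet normal 0.919 0.123 0.375
  outer loop
   vertex 3.5 2.7 1.1
   vertex 3.4 0.1 2.2
   vertex 3.7 0.3 1.4
  endloop
 endfacet
 facet normal -0.936 -0.050 -0.347
  outer loop
   vertex 1.1 1.6 0.6
   vertex 0.4 2.9 2.3
   vertex 1.2 3.2 0.1
  endloop
 endfacet
 facet normal -0.652 -0.708 0.273
  outer loop
   vertex 1.1 1.6 0.6
   vertex 3.4 0.1 2.2
   vertex 0.4 2.9 2.3
  endloop
 endfacet
 facet normal 0.138 -0.303 -0.943
  outer loop
   vertex 1.1 1.6 0.6
   vertex 1.2 3.2 0.1
   vertex 3.7 0.3 1.4
  endloop
 endfacet
 facet normal -0.333 -0.878 -0.344
  outer loop
   vertex 1.1 1.6 0.6
   vertex 3.7 0.3 1.4
   vertex 3.4 0.1 2.2
  endloop
 endfacet
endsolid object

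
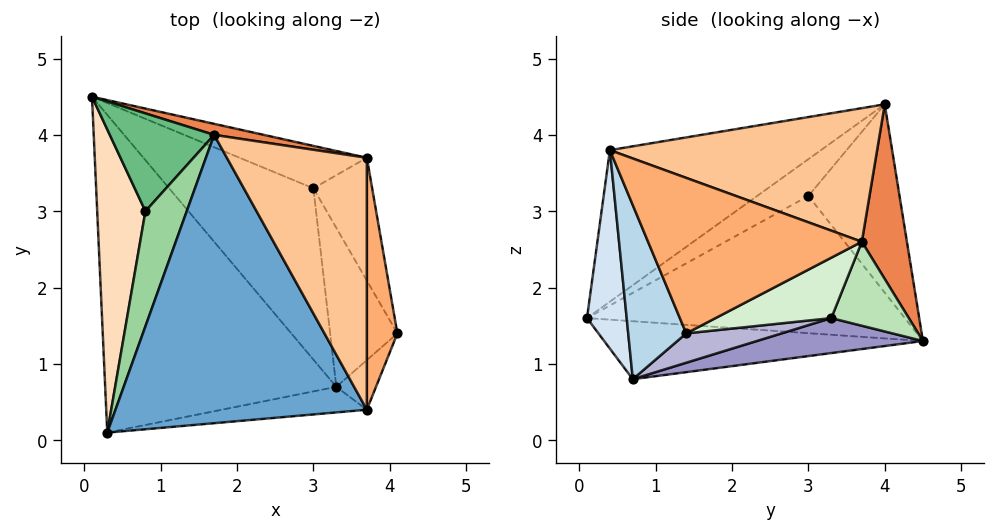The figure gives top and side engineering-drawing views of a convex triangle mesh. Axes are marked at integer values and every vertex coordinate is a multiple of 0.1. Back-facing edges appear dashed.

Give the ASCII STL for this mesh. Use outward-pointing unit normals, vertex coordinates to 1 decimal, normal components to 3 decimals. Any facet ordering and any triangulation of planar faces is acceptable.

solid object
 facet normal -0.474 -0.395 0.787
  outer loop
   vertex 3.7 0.4 3.8
   vertex 1.7 4.0 4.4
   vertex 0.3 0.1 1.6
  endloop
 endfacet
 facet normal -0.242 -0.077 -0.967
  outer loop
   vertex 3.3 0.7 0.8
   vertex 0.3 0.1 1.6
   vertex 0.1 4.5 1.3
  endloop
 endfacet
 facet normal 0.716 -0.679 -0.163
  outer loop
   vertex 3.3 0.7 0.8
   vertex 4.1 1.4 1.4
   vertex 3.7 0.4 3.8
  endloop
 endfacet
 facet normal 0.164 -0.979 -0.120
  outer loop
   vertex 3.3 0.7 0.8
   vertex 3.7 0.4 3.8
   vertex 0.3 0.1 1.6
  endloop
 endfacet
 facet normal 0.197 0.979 0.056
  outer loop
   vertex 3.7 3.7 2.6
   vertex 0.1 4.5 1.3
   vertex 1.7 4.0 4.4
  endloop
 endfacet
 facet normal 0.979 0.070 0.192
  outer loop
   vertex 3.7 3.7 2.6
   vertex 3.7 0.4 3.8
   vertex 4.1 1.4 1.4
  endloop
 endfacet
 facet normal 0.668 0.254 0.700
  outer loop
   vertex 3.7 3.7 2.6
   vertex 1.7 4.0 4.4
   vertex 3.7 0.4 3.8
  endloop
 endfacet
 facet normal -0.943 -0.020 0.332
  outer loop
   vertex 0.8 3.0 3.2
   vertex 0.1 4.5 1.3
   vertex 0.3 0.1 1.6
  endloop
 endfacet
 facet normal -0.857 0.201 0.475
  outer loop
   vertex 0.8 3.0 3.2
   vertex 1.7 4.0 4.4
   vertex 0.1 4.5 1.3
  endloop
 endfacet
 facet normal -0.638 -0.285 0.716
  outer loop
   vertex 0.8 3.0 3.2
   vertex 0.3 0.1 1.6
   vertex 1.7 4.0 4.4
  endloop
 endfacet
 facet normal 0.366 0.747 -0.555
  outer loop
   vertex 3.0 3.3 1.6
   vertex 0.1 4.5 1.3
   vertex 3.7 3.7 2.6
  endloop
 endfacet
 facet normal 0.644 0.439 -0.626
  outer loop
   vertex 3.0 3.3 1.6
   vertex 3.7 3.7 2.6
   vertex 4.1 1.4 1.4
  endloop
 endfacet
 facet normal 0.224 0.310 -0.924
  outer loop
   vertex 3.0 3.3 1.6
   vertex 3.3 0.7 0.8
   vertex 0.1 4.5 1.3
  endloop
 endfacet
 facet normal 0.380 0.312 -0.871
  outer loop
   vertex 3.0 3.3 1.6
   vertex 4.1 1.4 1.4
   vertex 3.3 0.7 0.8
  endloop
 endfacet
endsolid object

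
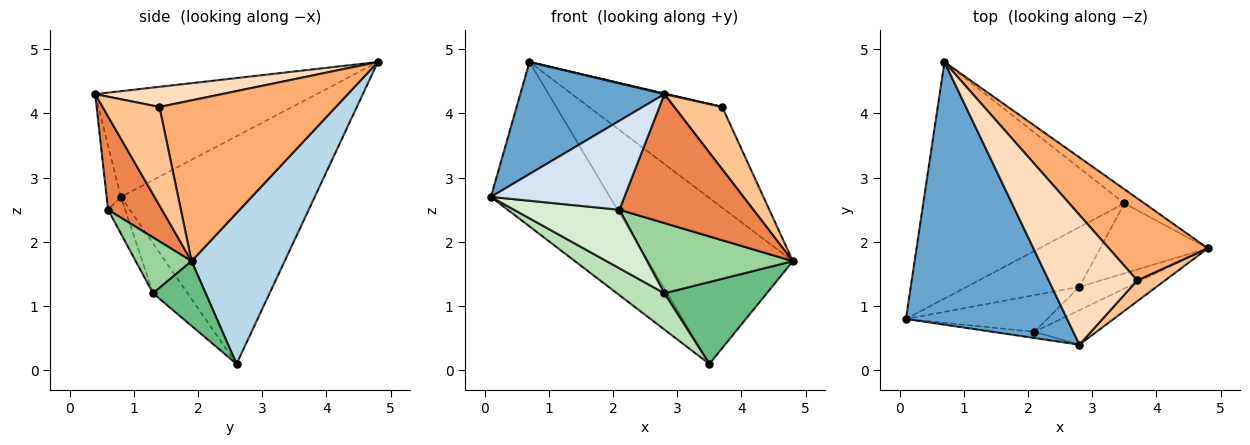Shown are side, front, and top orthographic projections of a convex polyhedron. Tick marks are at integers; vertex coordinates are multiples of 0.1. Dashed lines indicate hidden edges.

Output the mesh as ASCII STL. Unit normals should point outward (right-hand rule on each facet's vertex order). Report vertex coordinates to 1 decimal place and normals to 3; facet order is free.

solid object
 facet normal -0.517 -0.336 0.788
  outer loop
   vertex 2.8 0.4 4.3
   vertex 0.7 4.8 4.8
   vertex 0.1 0.8 2.7
  endloop
 endfacet
 facet normal -0.681 0.418 -0.601
  outer loop
   vertex 3.5 2.6 0.1
   vertex 0.1 0.8 2.7
   vertex 0.7 4.8 4.8
  endloop
 endfacet
 facet normal 0.540 0.839 -0.071
  outer loop
   vertex 3.5 2.6 0.1
   vertex 0.7 4.8 4.8
   vertex 4.8 1.9 1.7
  endloop
 endfacet
 facet normal -0.106 -0.992 -0.069
  outer loop
   vertex 2.1 0.6 2.5
   vertex 2.8 0.4 4.3
   vertex 0.1 0.8 2.7
  endloop
 endfacet
 facet normal 0.362 -0.900 -0.241
  outer loop
   vertex 2.1 0.6 2.5
   vertex 4.8 1.9 1.7
   vertex 2.8 0.4 4.3
  endloop
 endfacet
 facet normal 0.716 0.541 0.441
  outer loop
   vertex 3.7 1.4 4.1
   vertex 4.8 1.9 1.7
   vertex 0.7 4.8 4.8
  endloop
 endfacet
 facet normal 0.747 -0.630 0.211
  outer loop
   vertex 3.7 1.4 4.1
   vertex 2.8 0.4 4.3
   vertex 4.8 1.9 1.7
  endloop
 endfacet
 facet normal 0.222 -0.005 0.975
  outer loop
   vertex 3.7 1.4 4.1
   vertex 0.7 4.8 4.8
   vertex 2.8 0.4 4.3
  endloop
 endfacet
 facet normal 0.364 -0.708 -0.605
  outer loop
   vertex 2.8 1.3 1.2
   vertex 3.5 2.6 0.1
   vertex 4.8 1.9 1.7
  endloop
 endfacet
 facet normal 0.342 -0.892 -0.296
  outer loop
   vertex 2.8 1.3 1.2
   vertex 4.8 1.9 1.7
   vertex 2.1 0.6 2.5
  endloop
 endfacet
 facet normal -0.354 -0.486 -0.799
  outer loop
   vertex 2.8 1.3 1.2
   vertex 0.1 0.8 2.7
   vertex 3.5 2.6 0.1
  endloop
 endfacet
 facet normal -0.137 -0.840 -0.526
  outer loop
   vertex 2.8 1.3 1.2
   vertex 2.1 0.6 2.5
   vertex 0.1 0.8 2.7
  endloop
 endfacet
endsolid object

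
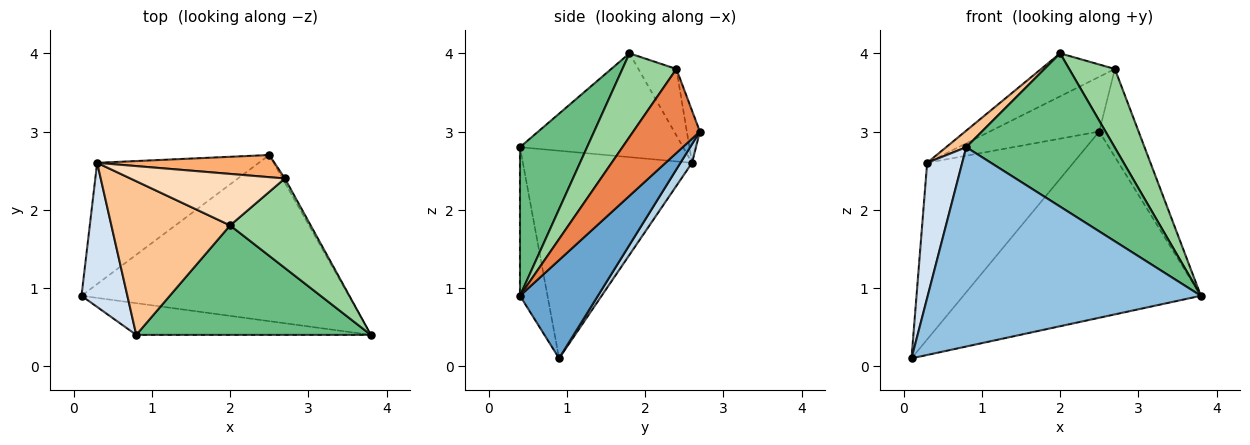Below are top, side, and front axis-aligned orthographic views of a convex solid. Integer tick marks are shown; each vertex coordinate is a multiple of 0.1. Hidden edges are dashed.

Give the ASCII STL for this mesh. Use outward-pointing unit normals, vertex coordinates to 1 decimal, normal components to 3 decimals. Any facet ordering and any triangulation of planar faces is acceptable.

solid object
 facet normal 0.238 0.725 -0.647
  outer loop
   vertex 2.5 2.7 3.0
   vertex 3.8 0.4 0.9
   vertex 0.1 0.9 0.1
  endloop
 endfacet
 facet normal -0.099 -0.983 -0.156
  outer loop
   vertex 0.8 0.4 2.8
   vertex 0.1 0.9 0.1
   vertex 3.8 0.4 0.9
  endloop
 endfacet
 facet normal 0.065 0.823 -0.565
  outer loop
   vertex 0.3 2.6 2.6
   vertex 2.5 2.7 3.0
   vertex 0.1 0.9 0.1
  endloop
 endfacet
 facet normal -0.957 -0.198 0.211
  outer loop
   vertex 0.3 2.6 2.6
   vertex 0.1 0.9 0.1
   vertex 0.8 0.4 2.8
  endloop
 endfacet
 facet normal 0.861 0.509 -0.024
  outer loop
   vertex 2.7 2.4 3.8
   vertex 3.8 0.4 0.9
   vertex 2.5 2.7 3.0
  endloop
 endfacet
 facet normal -0.110 0.921 0.373
  outer loop
   vertex 2.7 2.4 3.8
   vertex 2.5 2.7 3.0
   vertex 0.3 2.6 2.6
  endloop
 endfacet
 facet normal -0.656 -0.081 0.750
  outer loop
   vertex 2.0 1.8 4.0
   vertex 0.3 2.6 2.6
   vertex 0.8 0.4 2.8
  endloop
 endfacet
 facet normal -0.314 0.609 0.729
  outer loop
   vertex 2.0 1.8 4.0
   vertex 2.7 2.4 3.8
   vertex 0.3 2.6 2.6
  endloop
 endfacet
 facet normal 0.345 -0.764 0.545
  outer loop
   vertex 2.0 1.8 4.0
   vertex 0.8 0.4 2.8
   vertex 3.8 0.4 0.9
  endloop
 endfacet
 facet normal 0.615 -0.520 0.592
  outer loop
   vertex 2.0 1.8 4.0
   vertex 3.8 0.4 0.9
   vertex 2.7 2.4 3.8
  endloop
 endfacet
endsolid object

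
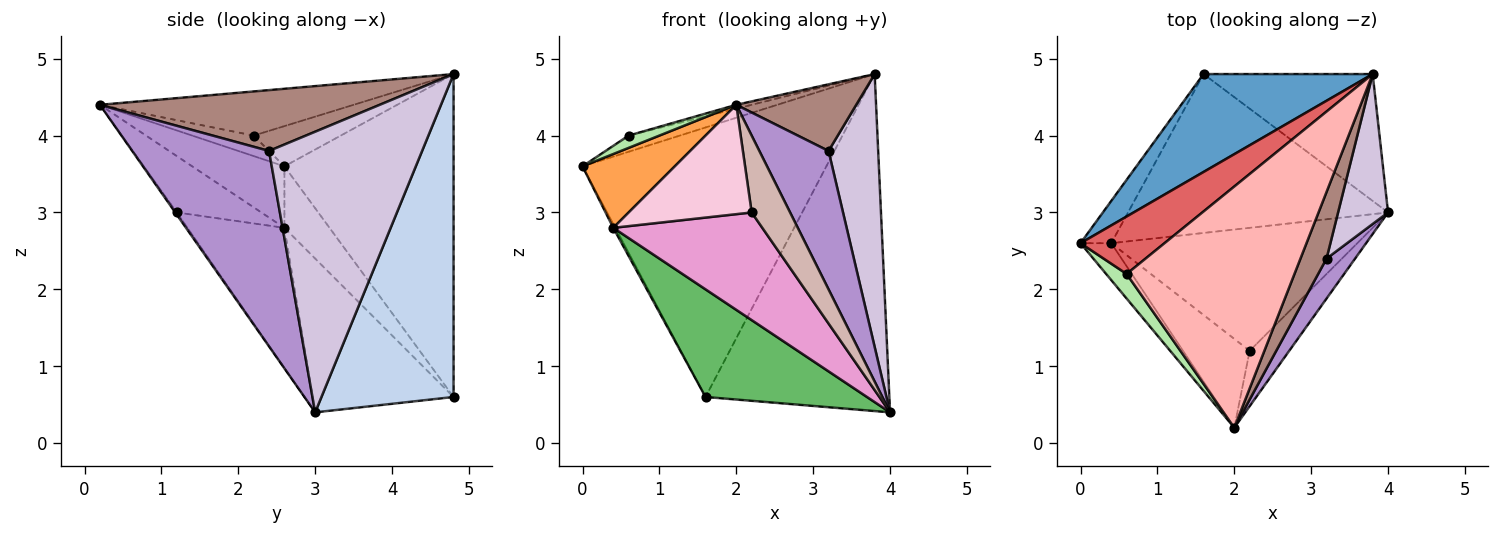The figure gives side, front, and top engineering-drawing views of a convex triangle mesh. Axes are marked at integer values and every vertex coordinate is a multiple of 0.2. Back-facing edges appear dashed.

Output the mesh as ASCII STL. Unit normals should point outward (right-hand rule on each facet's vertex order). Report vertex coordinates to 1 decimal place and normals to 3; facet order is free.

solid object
 facet normal -0.546 0.787 0.286
  outer loop
   vertex 1.6 4.8 0.6
   vertex 0.0 2.6 3.6
   vertex 3.8 4.8 4.8
  endloop
 endfacet
 facet normal 0.558 0.777 -0.292
  outer loop
   vertex 1.6 4.8 0.6
   vertex 3.8 4.8 4.8
   vertex 4.0 3.0 0.4
  endloop
 endfacet
 facet normal -0.667 -0.667 -0.333
  outer loop
   vertex 0.4 2.6 2.8
   vertex 2.0 0.2 4.4
   vertex 0.0 2.6 3.6
  endloop
 endfacet
 facet normal -0.894 0.041 -0.447
  outer loop
   vertex 0.4 2.6 2.8
   vertex 0.0 2.6 3.6
   vertex 1.6 4.8 0.6
  endloop
 endfacet
 facet normal -0.440 -0.504 -0.744
  outer loop
   vertex 0.4 2.6 2.8
   vertex 1.6 4.8 0.6
   vertex 4.0 3.0 0.4
  endloop
 endfacet
 facet normal -0.667 -0.333 0.667
  outer loop
   vertex 0.6 2.2 4.0
   vertex 0.0 2.6 3.6
   vertex 2.0 0.2 4.4
  endloop
 endfacet
 facet normal -0.419 0.246 0.874
  outer loop
   vertex 0.6 2.2 4.0
   vertex 3.8 4.8 4.8
   vertex 0.0 2.6 3.6
  endloop
 endfacet
 facet normal -0.254 0.015 0.967
  outer loop
   vertex 0.6 2.2 4.0
   vertex 2.0 0.2 4.4
   vertex 3.8 4.8 4.8
  endloop
 endfacet
 facet normal 0.885 -0.447 0.129
  outer loop
   vertex 3.2 2.4 3.8
   vertex 2.0 0.2 4.4
   vertex 4.0 3.0 0.4
  endloop
 endfacet
 facet normal 0.938 -0.304 0.167
  outer loop
   vertex 3.2 2.4 3.8
   vertex 4.0 3.0 0.4
   vertex 3.8 4.8 4.8
  endloop
 endfacet
 facet normal 0.855 -0.367 0.367
  outer loop
   vertex 3.2 2.4 3.8
   vertex 3.8 4.8 4.8
   vertex 2.0 0.2 4.4
  endloop
 endfacet
 facet normal -0.032 -0.811 -0.584
  outer loop
   vertex 2.2 1.2 3.0
   vertex 4.0 3.0 0.4
   vertex 2.0 0.2 4.4
  endloop
 endfacet
 facet normal -0.394 -0.605 -0.692
  outer loop
   vertex 2.2 1.2 3.0
   vertex 0.4 2.6 2.8
   vertex 4.0 3.0 0.4
  endloop
 endfacet
 facet normal -0.471 -0.685 -0.556
  outer loop
   vertex 2.2 1.2 3.0
   vertex 2.0 0.2 4.4
   vertex 0.4 2.6 2.8
  endloop
 endfacet
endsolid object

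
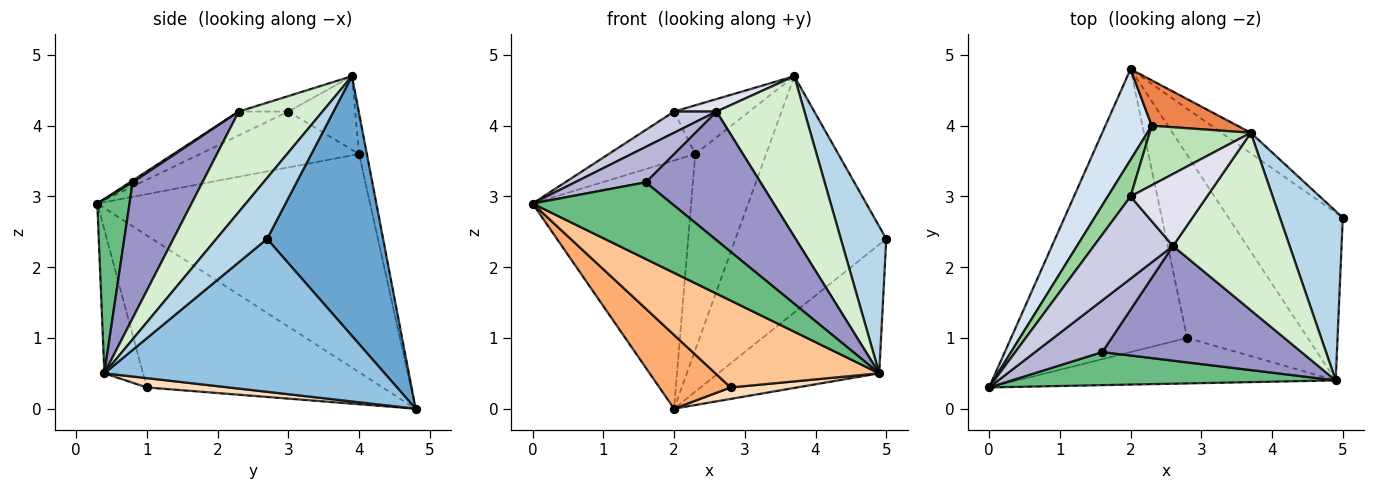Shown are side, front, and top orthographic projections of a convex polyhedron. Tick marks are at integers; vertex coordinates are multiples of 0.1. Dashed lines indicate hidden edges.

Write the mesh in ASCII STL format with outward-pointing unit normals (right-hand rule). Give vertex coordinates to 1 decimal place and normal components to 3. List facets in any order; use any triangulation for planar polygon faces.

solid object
 facet normal 0.608 0.791 -0.069
  outer loop
   vertex 3.7 3.9 4.7
   vertex 5.0 2.7 2.4
   vertex 2.0 4.8 0.0
  endloop
 endfacet
 facet normal 0.728 0.418 -0.544
  outer loop
   vertex 4.9 0.4 0.5
   vertex 2.0 4.8 0.0
   vertex 5.0 2.7 2.4
  endloop
 endfacet
 facet normal 0.590 -0.529 0.610
  outer loop
   vertex 4.9 0.4 0.5
   vertex 5.0 2.7 2.4
   vertex 3.7 3.9 4.7
  endloop
 endfacet
 facet normal -0.850 0.494 0.181
  outer loop
   vertex 2.3 4.0 3.6
   vertex 2.0 4.8 0.0
   vertex 0.0 0.3 2.9
  endloop
 endfacet
 facet normal -0.107 0.969 0.224
  outer loop
   vertex 2.3 4.0 3.6
   vertex 3.7 3.9 4.7
   vertex 2.0 4.8 0.0
  endloop
 endfacet
 facet normal -0.641 -0.194 -0.743
  outer loop
   vertex 2.8 1.0 0.3
   vertex 0.0 0.3 2.9
   vertex 2.0 4.8 0.0
  endloop
 endfacet
 facet normal -0.205 -0.867 -0.454
  outer loop
   vertex 2.8 1.0 0.3
   vertex 4.9 0.4 0.5
   vertex 0.0 0.3 2.9
  endloop
 endfacet
 facet normal 0.077 -0.062 -0.995
  outer loop
   vertex 2.8 1.0 0.3
   vertex 2.0 4.8 0.0
   vertex 4.9 0.4 0.5
  endloop
 endfacet
 facet normal 0.208 -0.898 0.387
  outer loop
   vertex 1.6 0.8 3.2
   vertex 0.0 0.3 2.9
   vertex 4.9 0.4 0.5
  endloop
 endfacet
 facet normal -0.827 0.450 0.337
  outer loop
   vertex 2.0 3.0 4.2
   vertex 2.3 4.0 3.6
   vertex 0.0 0.3 2.9
  endloop
 endfacet
 facet normal -0.491 0.552 0.674
  outer loop
   vertex 2.0 3.0 4.2
   vertex 3.7 3.9 4.7
   vertex 2.3 4.0 3.6
  endloop
 endfacet
 facet normal 0.538 -0.565 0.625
  outer loop
   vertex 2.6 2.3 4.2
   vertex 4.9 0.4 0.5
   vertex 3.7 3.9 4.7
  endloop
 endfacet
 facet normal 0.413 -0.680 0.606
  outer loop
   vertex 2.6 2.3 4.2
   vertex 1.6 0.8 3.2
   vertex 4.9 0.4 0.5
  endloop
 endfacet
 facet normal 0.022 -0.565 0.825
  outer loop
   vertex 2.6 2.3 4.2
   vertex 0.0 0.3 2.9
   vertex 1.6 0.8 3.2
  endloop
 endfacet
 facet normal -0.280 -0.240 0.929
  outer loop
   vertex 2.6 2.3 4.2
   vertex 2.0 3.0 4.2
   vertex 0.0 0.3 2.9
  endloop
 endfacet
 facet normal -0.195 -0.168 0.966
  outer loop
   vertex 2.6 2.3 4.2
   vertex 3.7 3.9 4.7
   vertex 2.0 3.0 4.2
  endloop
 endfacet
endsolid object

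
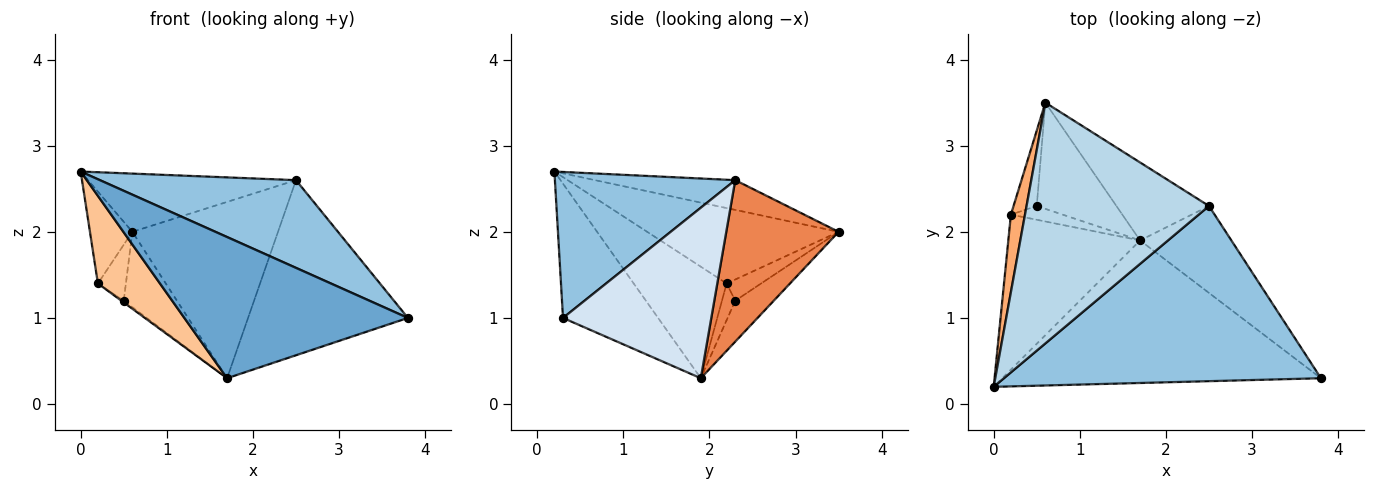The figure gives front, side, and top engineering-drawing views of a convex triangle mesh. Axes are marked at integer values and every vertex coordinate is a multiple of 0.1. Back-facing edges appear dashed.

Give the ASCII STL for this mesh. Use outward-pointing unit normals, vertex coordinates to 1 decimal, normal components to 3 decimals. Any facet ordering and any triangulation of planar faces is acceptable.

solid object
 facet normal -0.287 -0.674 -0.681
  outer loop
   vertex 1.7 1.9 0.3
   vertex 3.8 0.3 1.0
   vertex 0.0 0.2 2.7
  endloop
 endfacet
 facet normal 0.381 -0.414 0.827
  outer loop
   vertex 2.5 2.3 2.6
   vertex 0.0 0.2 2.7
   vertex 3.8 0.3 1.0
  endloop
 endfacet
 facet normal -0.157 0.232 0.960
  outer loop
   vertex 2.5 2.3 2.6
   vertex 0.6 3.5 2.0
   vertex 0.0 0.2 2.7
  endloop
 endfacet
 facet normal 0.639 0.689 -0.342
  outer loop
   vertex 2.5 2.3 2.6
   vertex 3.8 0.3 1.0
   vertex 1.7 1.9 0.3
  endloop
 endfacet
 facet normal 0.576 0.747 -0.330
  outer loop
   vertex 2.5 2.3 2.6
   vertex 1.7 1.9 0.3
   vertex 0.6 3.5 2.0
  endloop
 endfacet
 facet normal -0.960 0.213 0.179
  outer loop
   vertex 0.2 2.2 1.4
   vertex 0.0 0.2 2.7
   vertex 0.6 3.5 2.0
  endloop
 endfacet
 facet normal -0.593 -0.396 -0.701
  outer loop
   vertex 0.2 2.2 1.4
   vertex 1.7 1.9 0.3
   vertex 0.0 0.2 2.7
  endloop
 endfacet
 facet normal -0.386 0.534 -0.752
  outer loop
   vertex 0.5 2.3 1.2
   vertex 0.6 3.5 2.0
   vertex 1.7 1.9 0.3
  endloop
 endfacet
 facet normal -0.592 0.481 -0.647
  outer loop
   vertex 0.5 2.3 1.2
   vertex 0.2 2.2 1.4
   vertex 0.6 3.5 2.0
  endloop
 endfacet
 facet normal -0.575 0.101 -0.812
  outer loop
   vertex 0.5 2.3 1.2
   vertex 1.7 1.9 0.3
   vertex 0.2 2.2 1.4
  endloop
 endfacet
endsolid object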